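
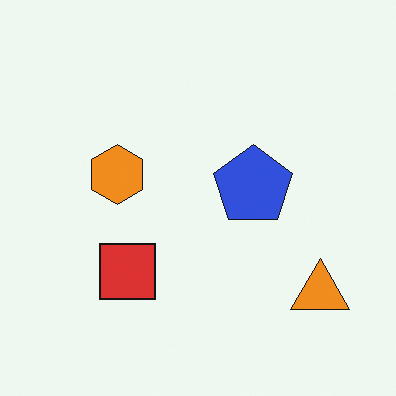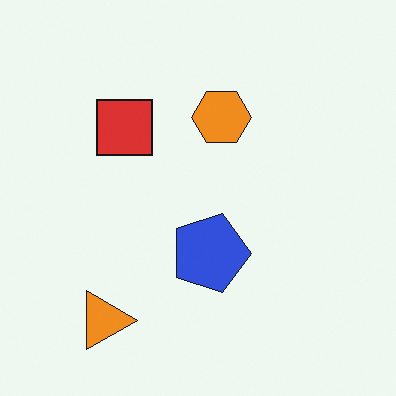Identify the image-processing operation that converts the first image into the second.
Rotated 90° clockwise.

The orange triangle sits in the bottom-right of the first image and the bottom-left of the second — consistent with a whole-image 90° clockwise rotation.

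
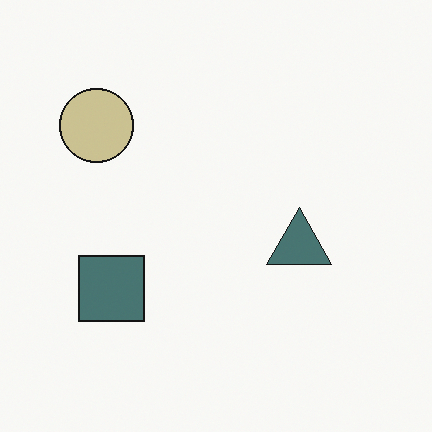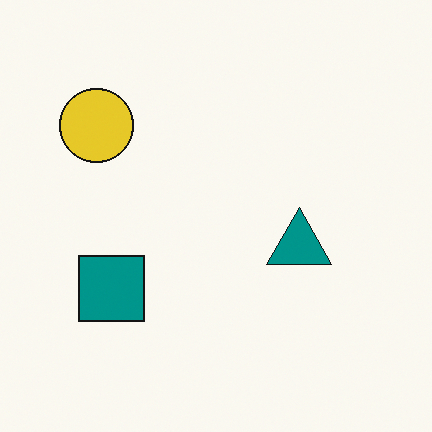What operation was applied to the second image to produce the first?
Heavily desaturated.

All colors are more muted and greyish — a global saturation change.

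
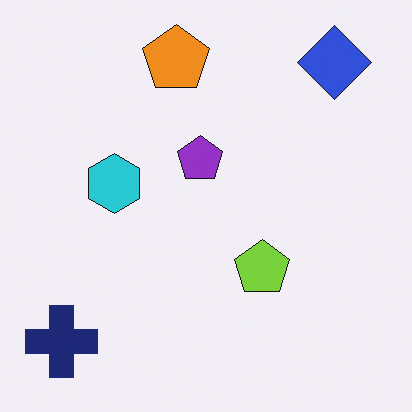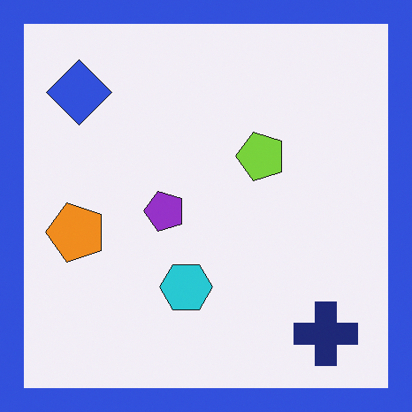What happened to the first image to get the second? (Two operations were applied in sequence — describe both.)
The second image is the first rotated 90° counter-clockwise, then framed with a blue border.

The navy cross sits in the bottom-left of the first image and the bottom-right of the second — consistent with a whole-image 90° counter-clockwise rotation. A solid blue frame runs around the edge of the second image, with the content slightly shrunk inside it.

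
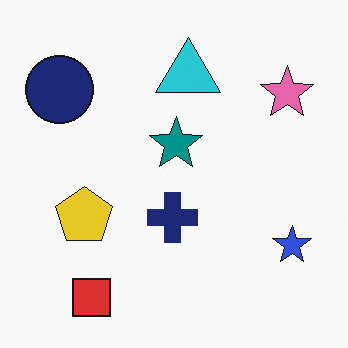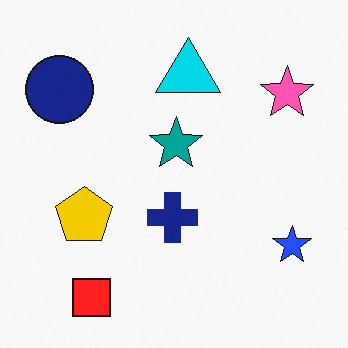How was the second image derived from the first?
It was slightly oversaturated.

All colors are more vivid — a global saturation change.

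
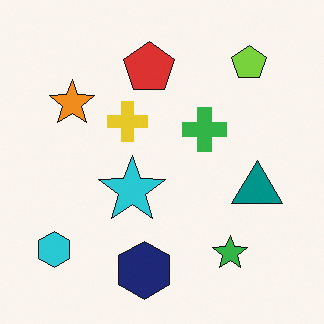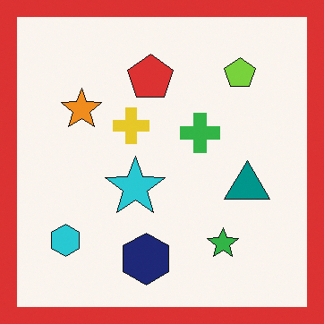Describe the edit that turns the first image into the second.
This is the original image framed with a red border.

A solid red frame runs around the edge of the second image, with the content slightly shrunk inside it.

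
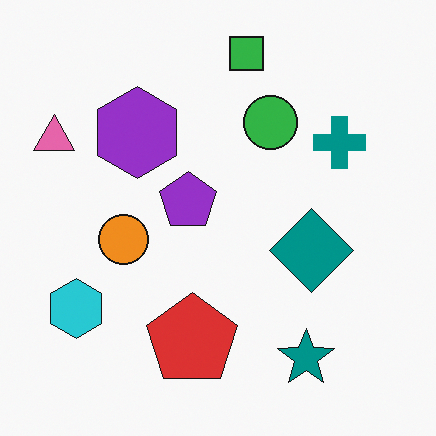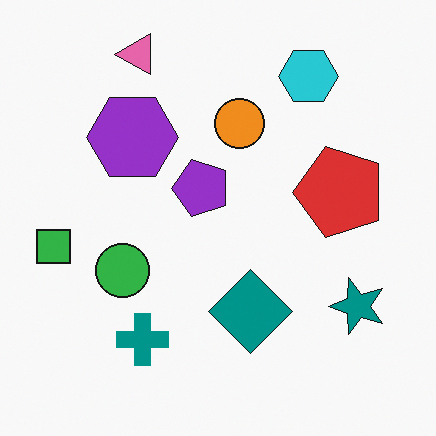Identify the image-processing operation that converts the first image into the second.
The image was transposed (reflected across the top-left ↔ bottom-right diagonal).

Shapes have swapped their row and column positions — what was in the top-right is now in the bottom-left — a diagonal reflection.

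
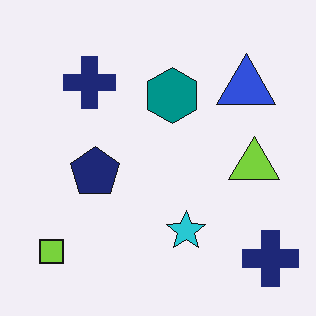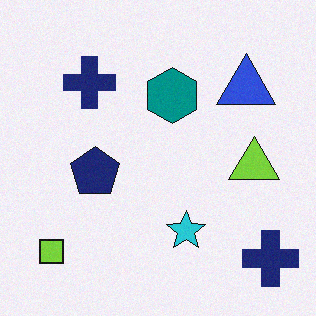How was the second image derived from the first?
This is the original image degraded with a light layer of grain.

Random speckle covers the whole image, including the flat background.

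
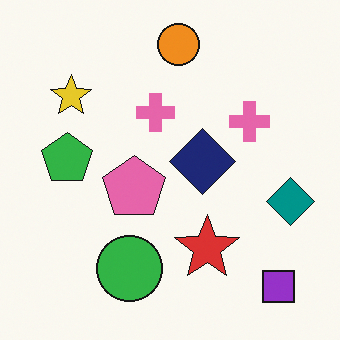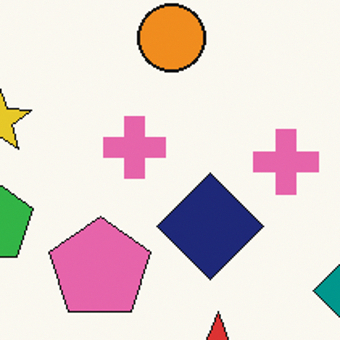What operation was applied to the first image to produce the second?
The second image is the first cropped slightly and scaled back up.

The visible shapes are larger and the field of view is narrower; shapes near the original edges may be partly or wholly outside the frame — a crop-and-rescale.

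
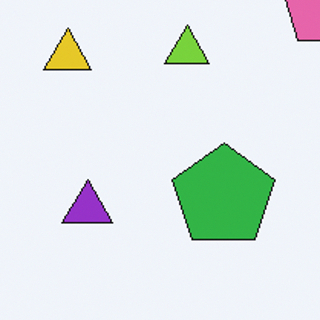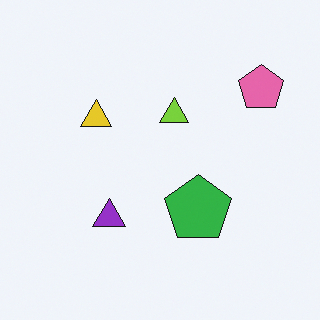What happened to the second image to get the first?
Cropped to a modestly smaller region and rescaled.

The visible shapes are larger and the field of view is narrower; shapes near the original edges may be partly or wholly outside the frame — a crop-and-rescale.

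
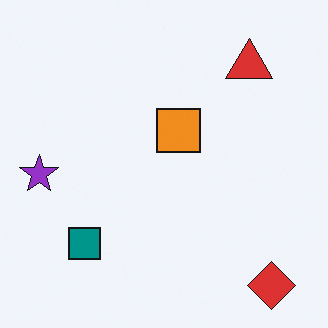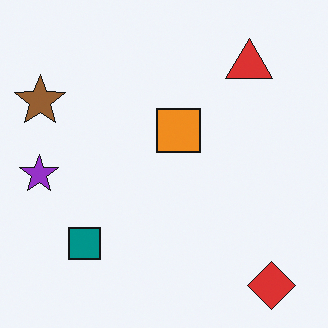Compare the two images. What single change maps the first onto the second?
It was overlaid with an additional brown star.

A brown star appears in the second image that is absent from the first.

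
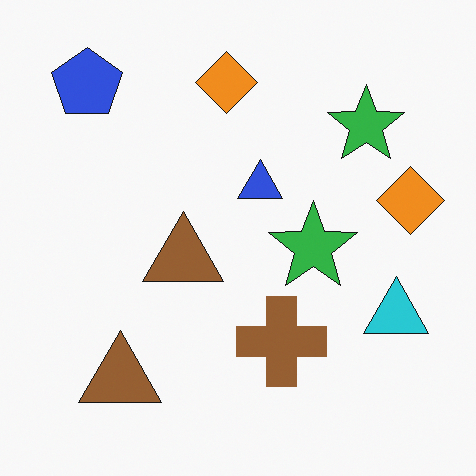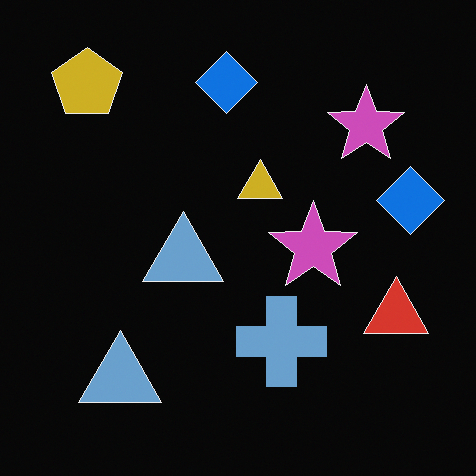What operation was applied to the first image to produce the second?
The second image is the first color-inverted (negative).

The light background has become dark and every shape's color is its complement — a photographic negative.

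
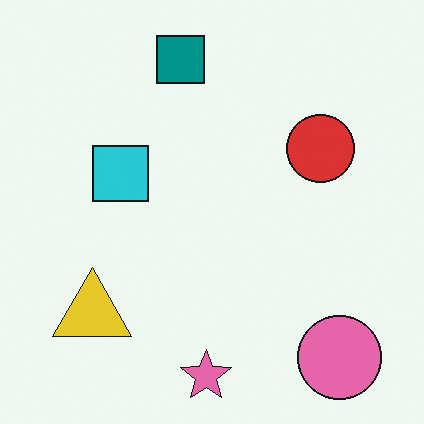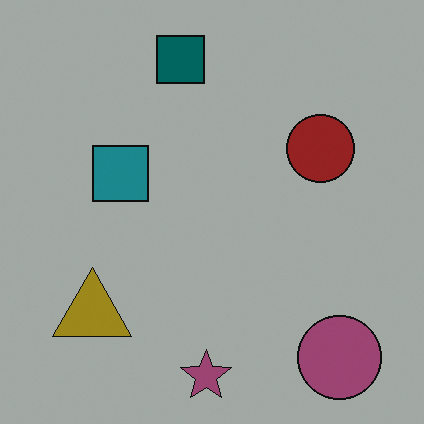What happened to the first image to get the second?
Darkened a lot.

Every pixel — background and shapes alike — is uniformly darkened.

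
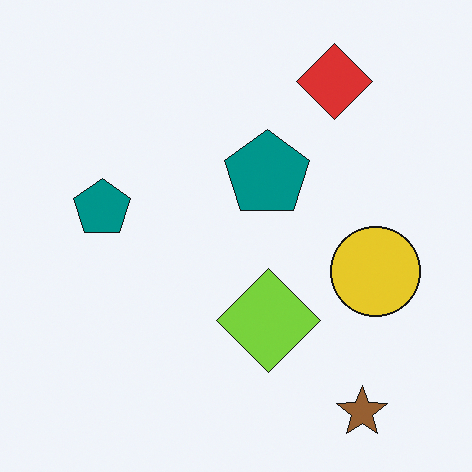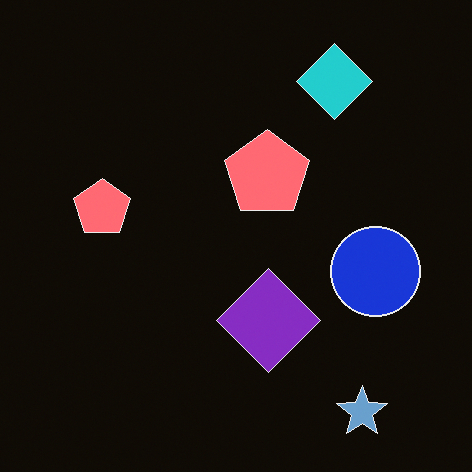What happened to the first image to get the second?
The second image is the first color-inverted (negative).

The light background has become dark and every shape's color is its complement — a photographic negative.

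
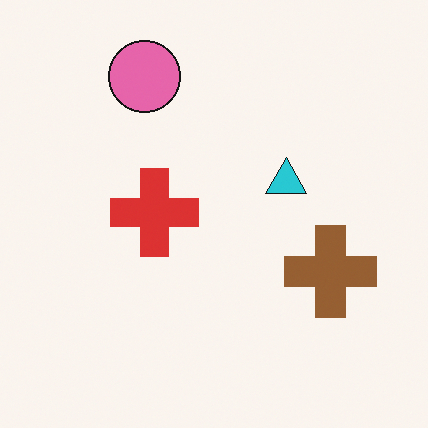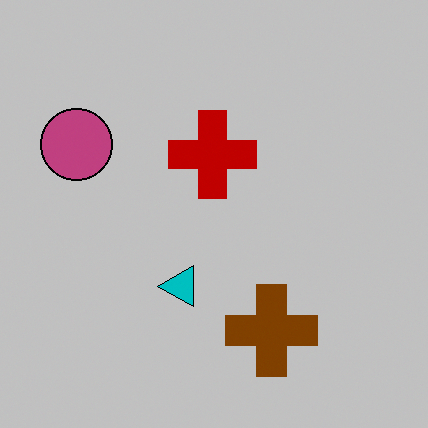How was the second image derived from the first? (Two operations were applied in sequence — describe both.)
The second image is the first heavily posterized to just a handful of flat colors, then transposed (reflected across the top-left ↔ bottom-right diagonal).

Each flat color has snapped to a coarser quantized level — most visibly, the near-white background has dropped to a flat grey. Shapes have swapped their row and column positions — what was in the top-right is now in the bottom-left — a diagonal reflection.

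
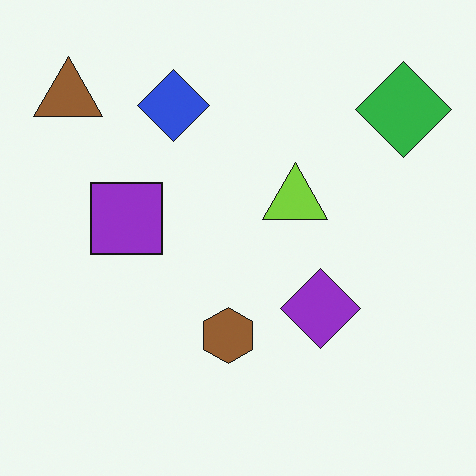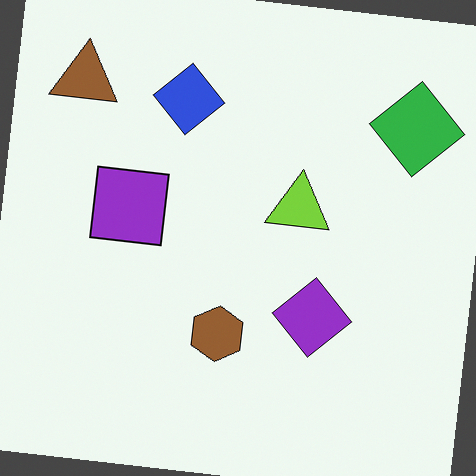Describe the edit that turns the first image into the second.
This is the original image rotated clockwise by a slight angle.

Every shape is tilted by the same angle and the image corners show triangular fill wedges — a whole-image rotation by a non-right angle.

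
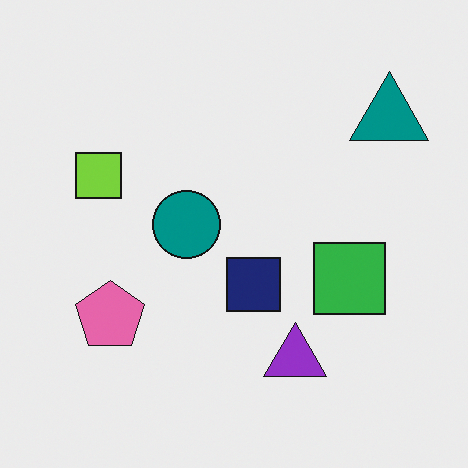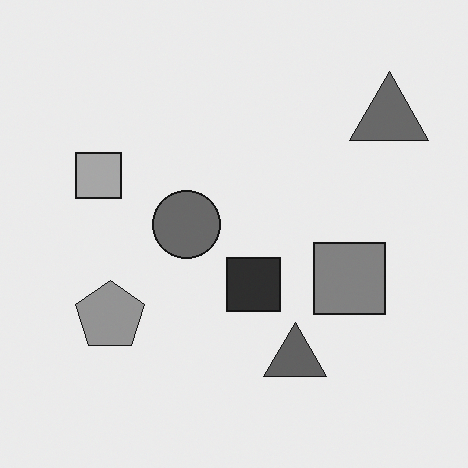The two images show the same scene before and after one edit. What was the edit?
Converted to grayscale.

All color is removed — every shape is now a shade of grey.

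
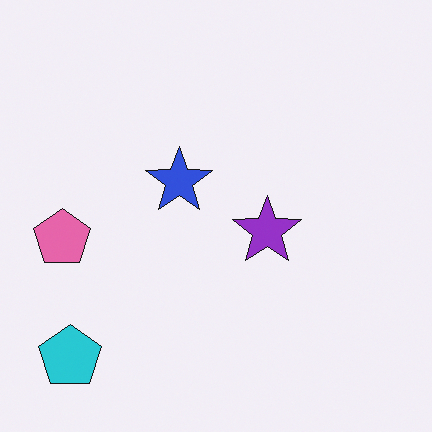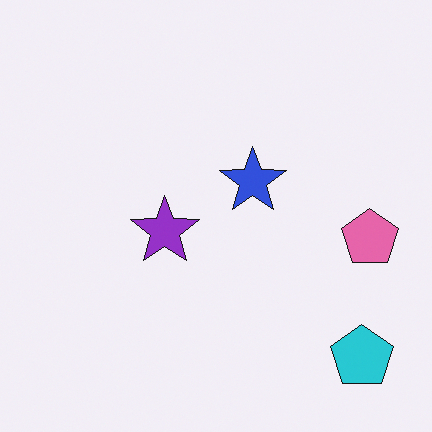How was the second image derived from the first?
Flipped horizontally (left ↔ right).

The pink pentagon is in the left of the first image and the right of the second — shapes on opposite sides of the vertical midline have swapped in a mirror flip.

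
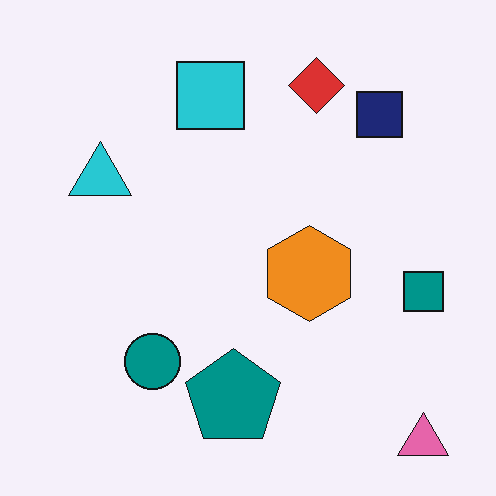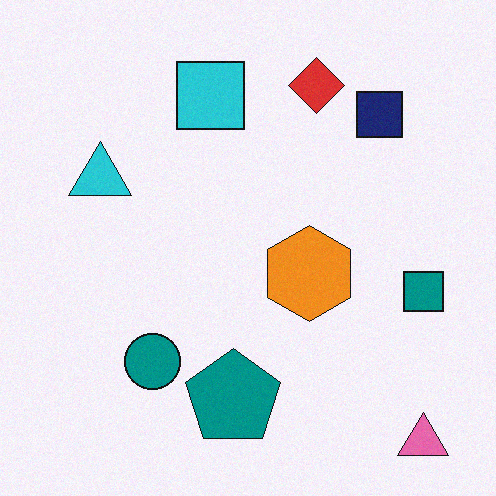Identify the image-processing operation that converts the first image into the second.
It was degraded with subtle gaussian noise.

Random speckle covers the whole image, including the flat background.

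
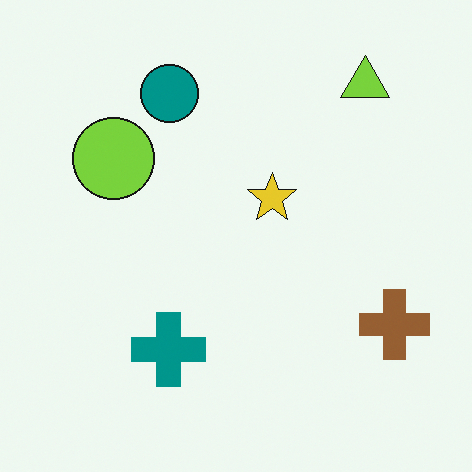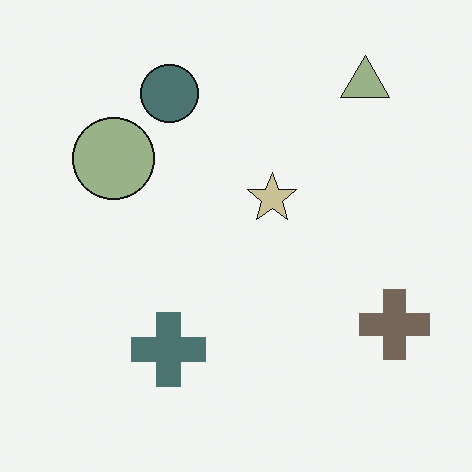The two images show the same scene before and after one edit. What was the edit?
The transformation is: made much more muted (saturation change).

All colors are more muted and greyish — a global saturation change.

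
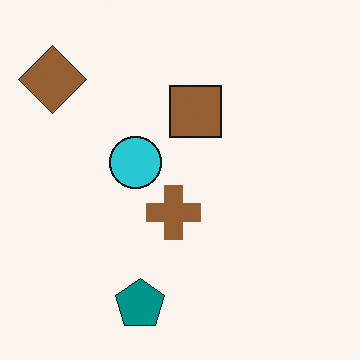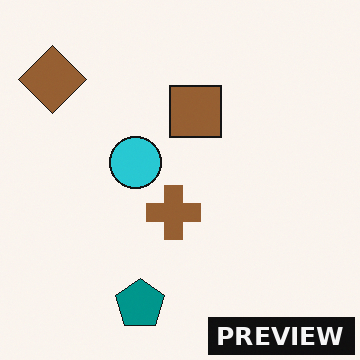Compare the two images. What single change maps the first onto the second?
The second image is the first watermarked with the text "PREVIEW" in the lower-right corner.

A dark label reading "PREVIEW" appears in the lower-right corner.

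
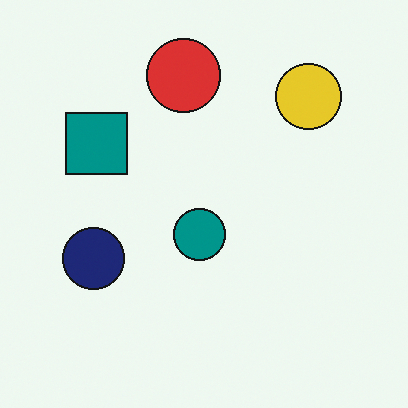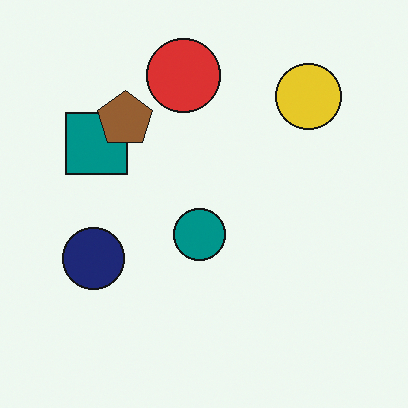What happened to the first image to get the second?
The image was overlaid with an additional brown pentagon.

A brown pentagon appears in the second image that is absent from the first.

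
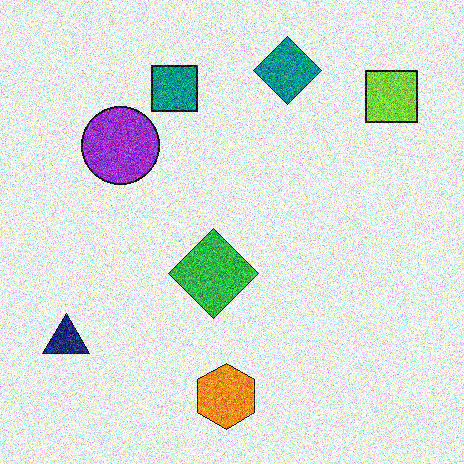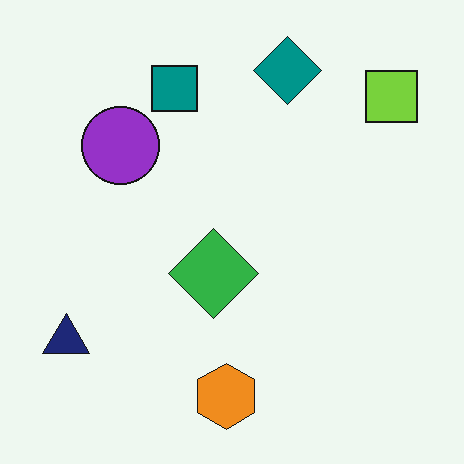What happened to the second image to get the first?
The first image is the second degraded with strong gaussian noise.

Random speckle covers the whole image, including the flat background.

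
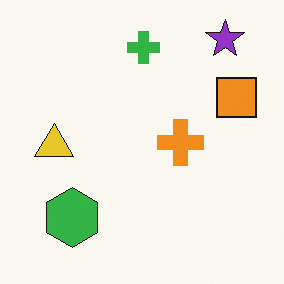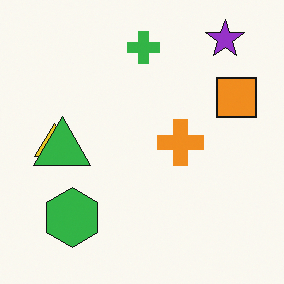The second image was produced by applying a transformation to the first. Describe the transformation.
It was overlaid with an additional green triangle.

A green triangle appears in the second image that is absent from the first.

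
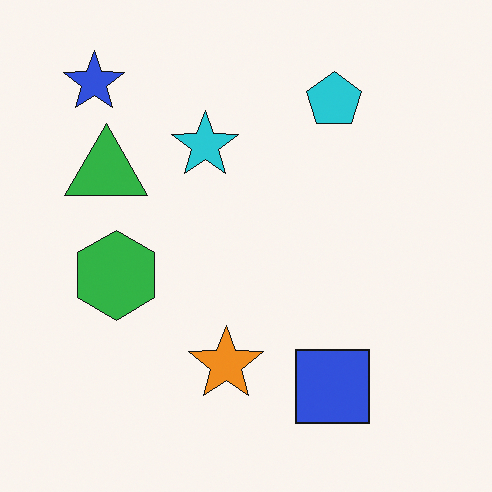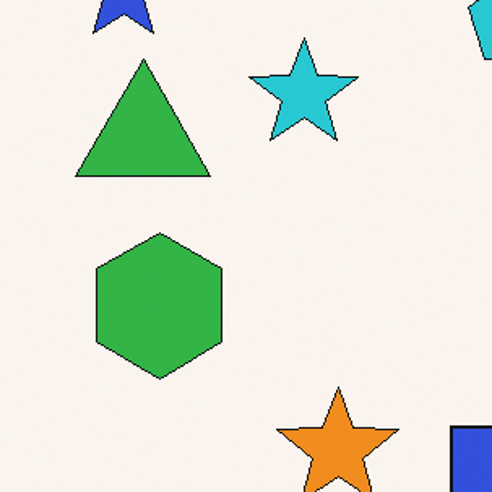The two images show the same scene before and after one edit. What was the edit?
The image was cropped to a noticeably smaller region and rescaled.

The visible shapes are larger and the field of view is narrower; shapes near the original edges may be partly or wholly outside the frame — a crop-and-rescale.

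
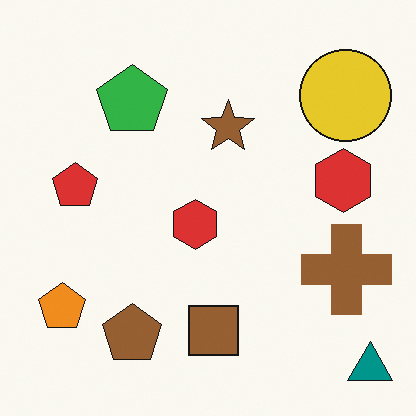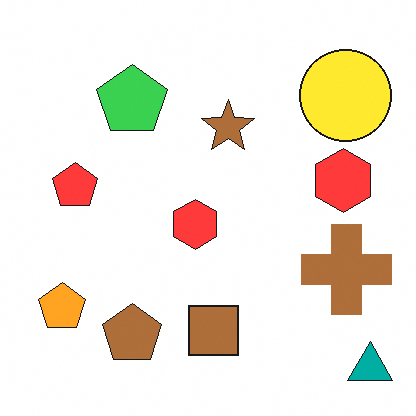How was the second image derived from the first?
It was slightly brightened.

Every pixel — background and shapes alike — is uniformly brightened.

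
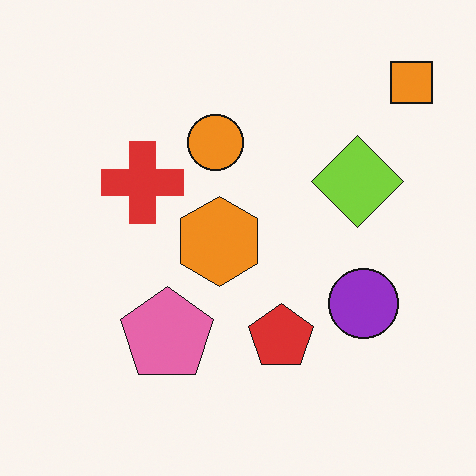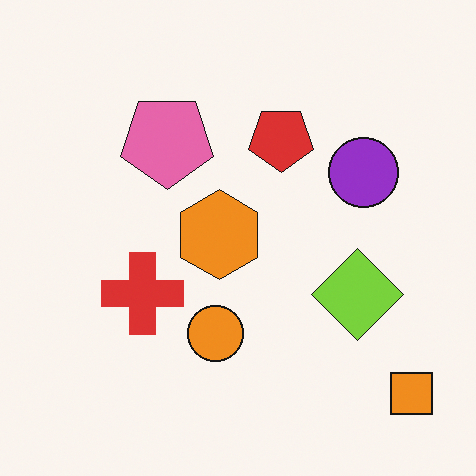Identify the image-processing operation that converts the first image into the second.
The image was flipped vertically (top ↔ bottom).

The orange square is in the top-right of the first image and the bottom-right of the second — shapes on opposite sides of the horizontal midline have swapped in a mirror flip.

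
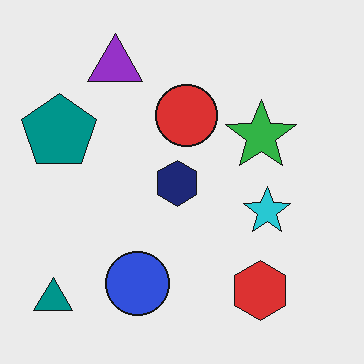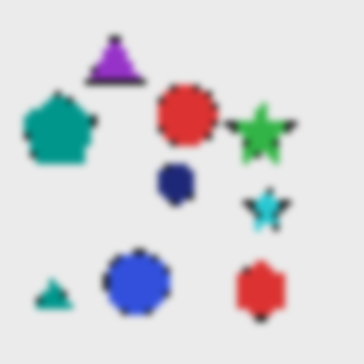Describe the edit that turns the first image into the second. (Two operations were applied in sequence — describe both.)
This is the original image pixelated into visible square blocks, then moderately blurred.

Shapes are reduced to large square blocks; fine edges and outlines are lost — a downscale-then-upscale (mosaic) effect. Shape edges and outlines are uniformly softened across the whole image.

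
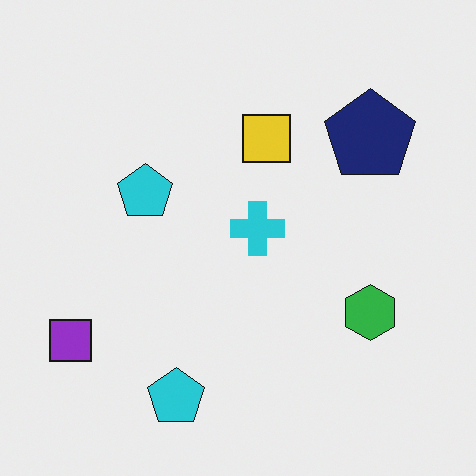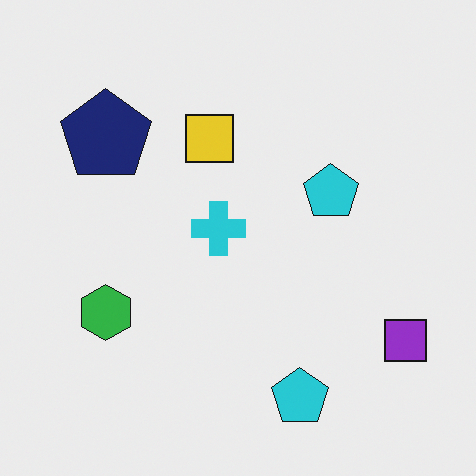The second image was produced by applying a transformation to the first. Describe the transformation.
It was flipped horizontally (left ↔ right).

The purple square is in the bottom-left of the first image and the bottom-right of the second — shapes on opposite sides of the vertical midline have swapped in a mirror flip.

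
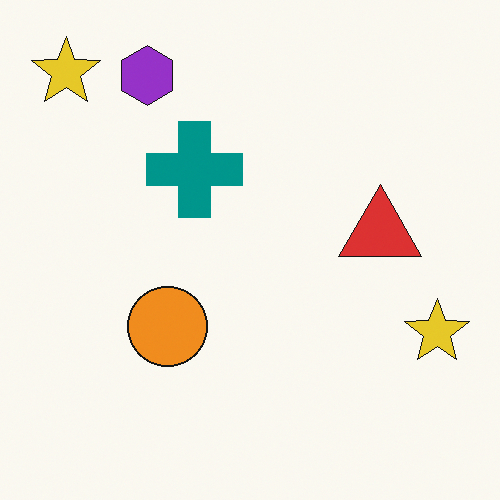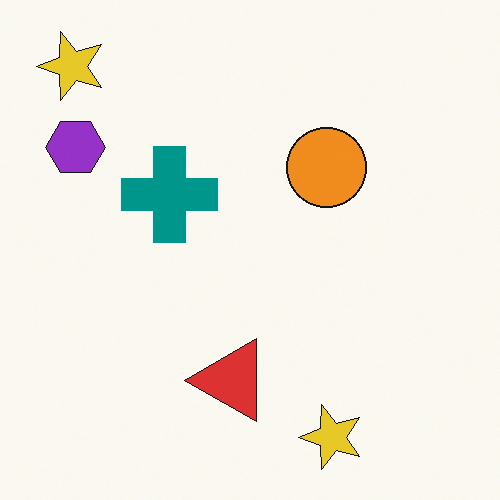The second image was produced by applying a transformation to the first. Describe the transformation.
This is the original image transposed (reflected across the top-left ↔ bottom-right diagonal).

Shapes have swapped their row and column positions — what was in the top-right is now in the bottom-left — a diagonal reflection.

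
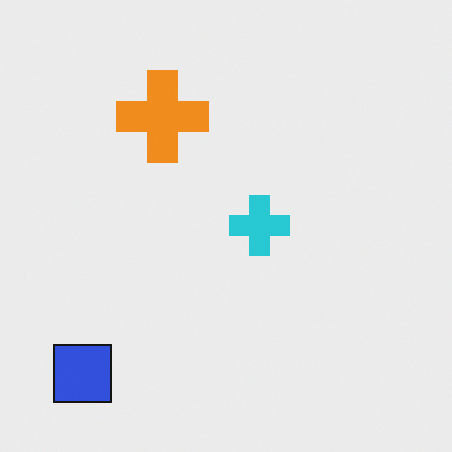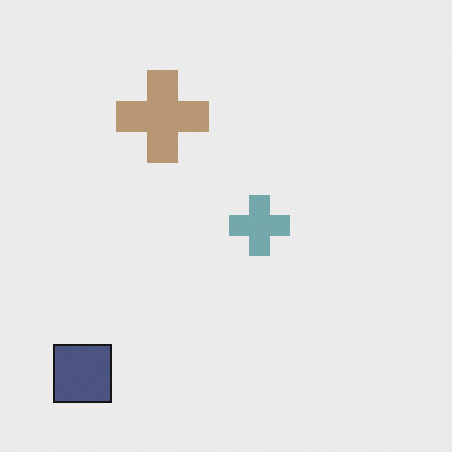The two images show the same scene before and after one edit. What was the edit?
The second image is the first heavily desaturated.

All colors are more muted and greyish — a global saturation change.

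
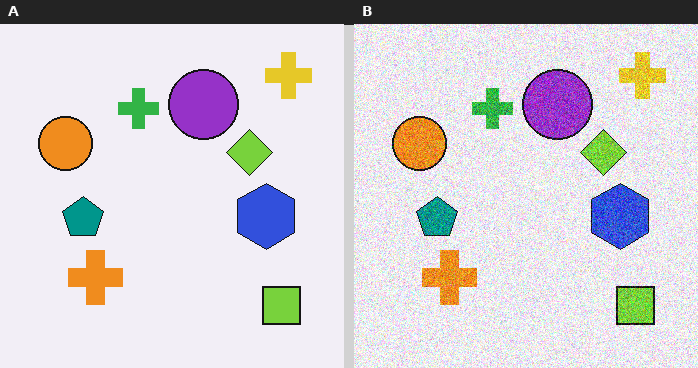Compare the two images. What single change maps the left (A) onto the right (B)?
Degraded with a thick layer of grain.

Random speckle covers the whole image, including the flat background.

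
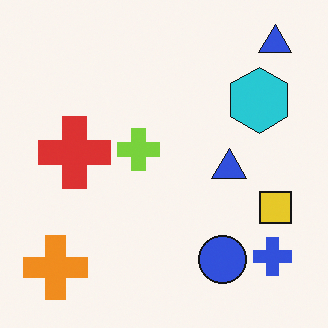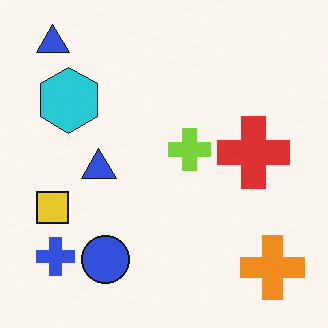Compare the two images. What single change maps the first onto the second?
The image was flipped horizontally (left ↔ right).

The yellow square is in the right of the first image and the left of the second — shapes on opposite sides of the vertical midline have swapped in a mirror flip.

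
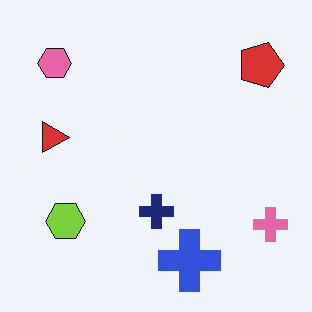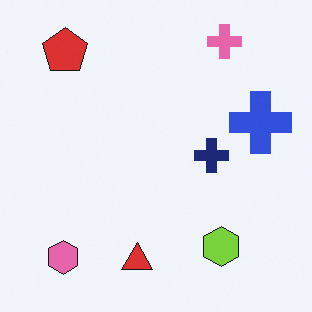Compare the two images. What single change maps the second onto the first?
The transformation is: rotated 90° clockwise.

The red pentagon sits in the top-left of the second image and the top-right of the first — consistent with a whole-image 90° clockwise rotation.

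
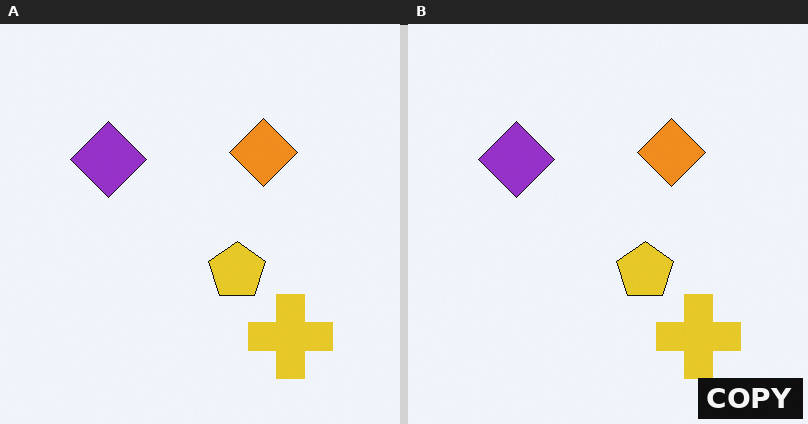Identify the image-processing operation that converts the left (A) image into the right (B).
The image was watermarked with the text "COPY" in the lower-right corner.

A dark label reading "COPY" appears in the lower-right corner.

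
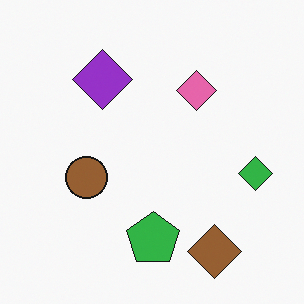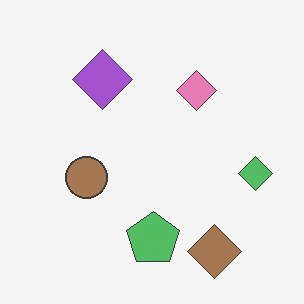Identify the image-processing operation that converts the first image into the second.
This is the original image given slightly reduced contrast.

Tones are pushed toward mid-grey across the whole image — a global contrast change.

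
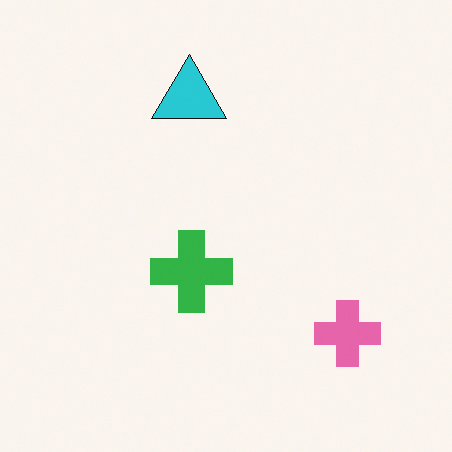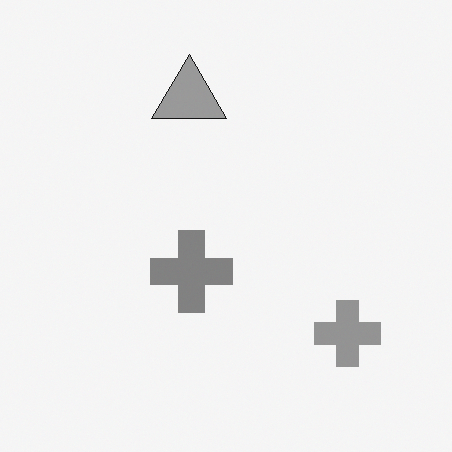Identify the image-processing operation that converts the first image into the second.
Converted to grayscale.

All color is removed — every shape is now a shade of grey.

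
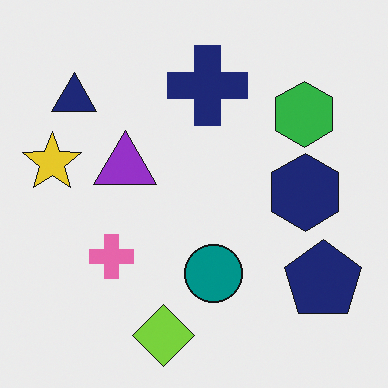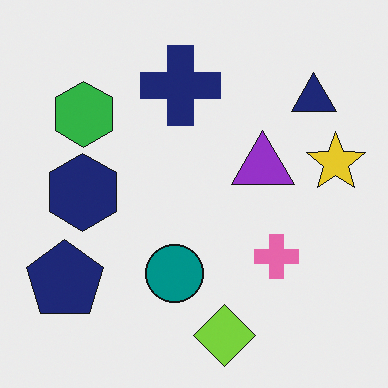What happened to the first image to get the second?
The transformation is: flipped horizontally (left ↔ right).

The yellow star is in the left of the first image and the right of the second — shapes on opposite sides of the vertical midline have swapped in a mirror flip.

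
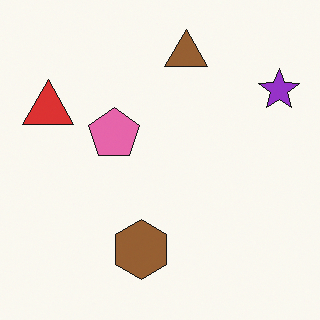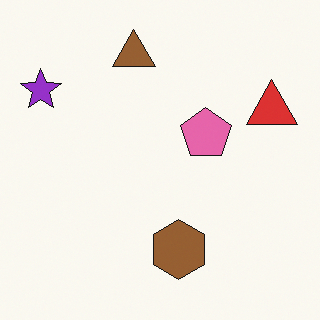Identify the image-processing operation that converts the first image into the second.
The second image is the first flipped horizontally (left ↔ right).

The purple star is in the top-right of the first image and the top-left of the second — shapes on opposite sides of the vertical midline have swapped in a mirror flip.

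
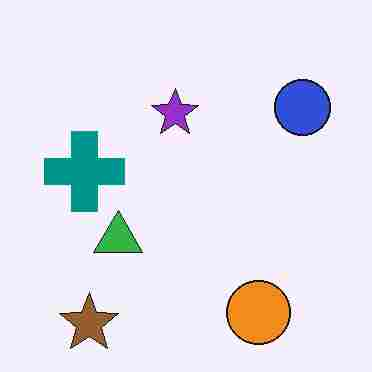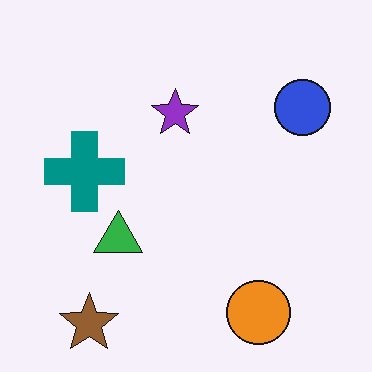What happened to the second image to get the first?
The image was heavily JPEG-compressed with obvious blocking artifacts.

Blocky 8×8 compression artifacts appear around shape edges and the flat background shows ringing — characteristic JPEG degradation.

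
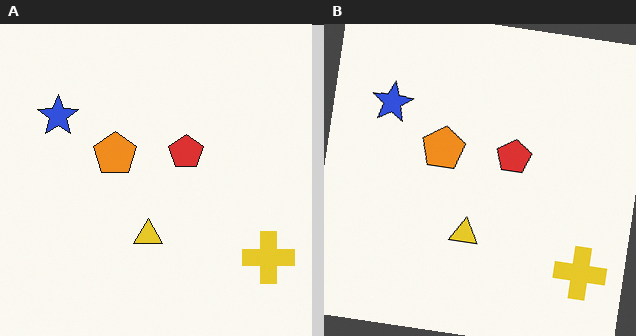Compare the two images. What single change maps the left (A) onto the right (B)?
The right (B) image is the left (A) rotated clockwise by a few degrees.

Every shape is tilted by the same angle and the image corners show triangular fill wedges — a whole-image rotation by a non-right angle.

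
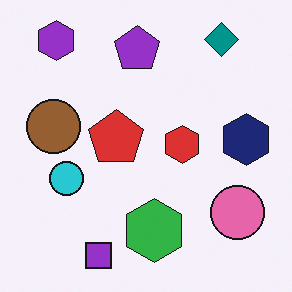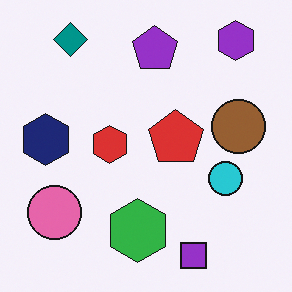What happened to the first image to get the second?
The second image is the first flipped horizontally (left ↔ right).

The navy hexagon is in the right of the first image and the left of the second — shapes on opposite sides of the vertical midline have swapped in a mirror flip.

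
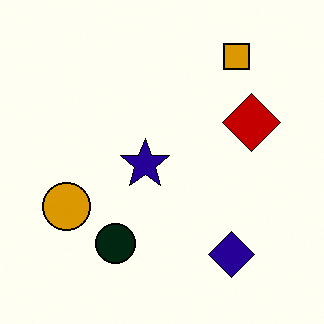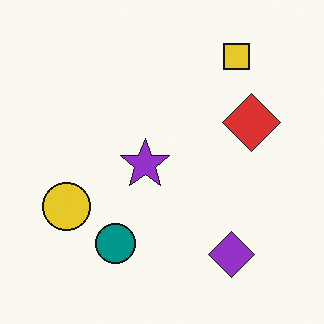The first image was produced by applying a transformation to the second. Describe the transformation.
The image was boosted in contrast.

Tones are pushed away from mid-grey across the whole image — a global contrast change.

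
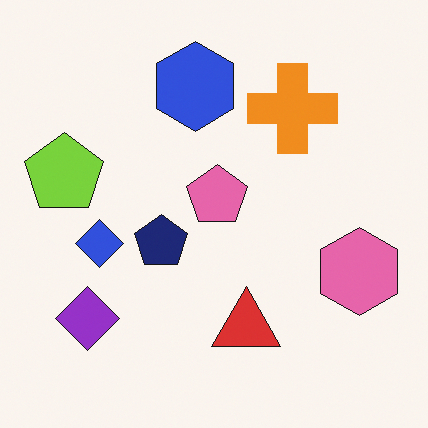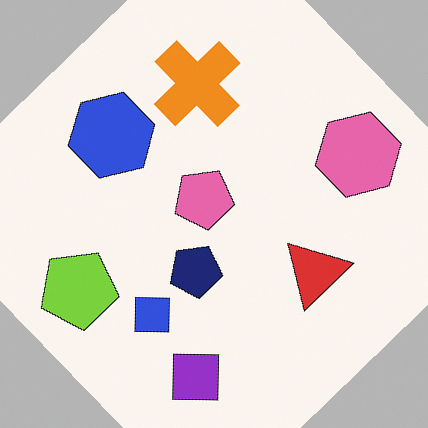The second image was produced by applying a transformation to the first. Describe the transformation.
Rotated counter-clockwise by a large amount — several tens of degrees.

Every shape is tilted by the same angle and the image corners show triangular fill wedges — a whole-image rotation by a non-right angle.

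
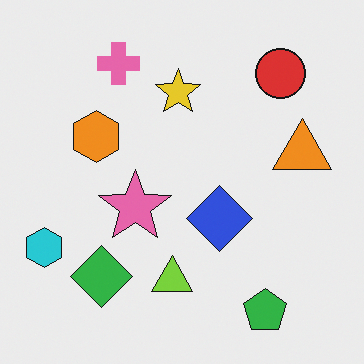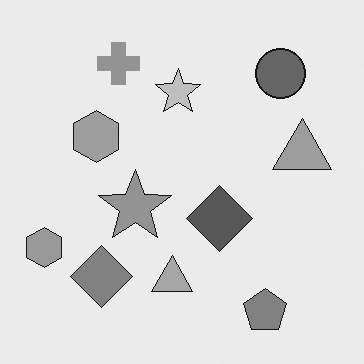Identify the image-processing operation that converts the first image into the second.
Converted to grayscale.

All color is removed — every shape is now a shade of grey.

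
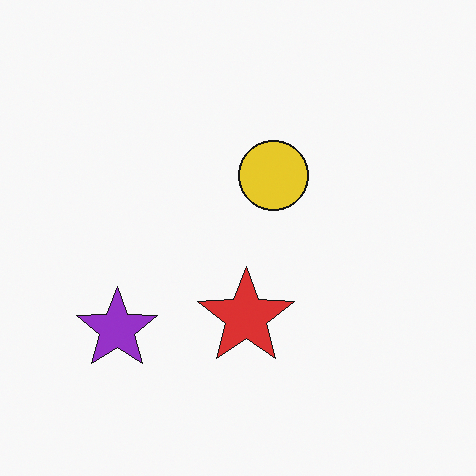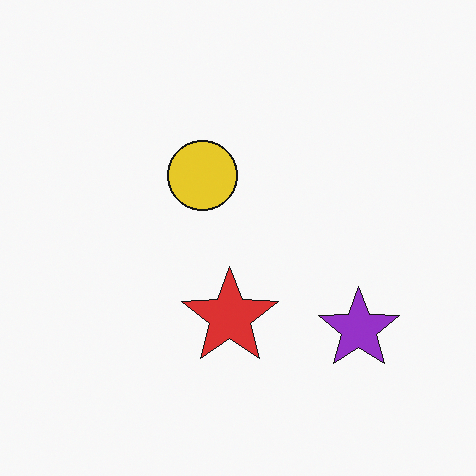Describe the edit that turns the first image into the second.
It was flipped horizontally (left ↔ right).

The purple star is in the bottom-left of the first image and the bottom-right of the second — shapes on opposite sides of the vertical midline have swapped in a mirror flip.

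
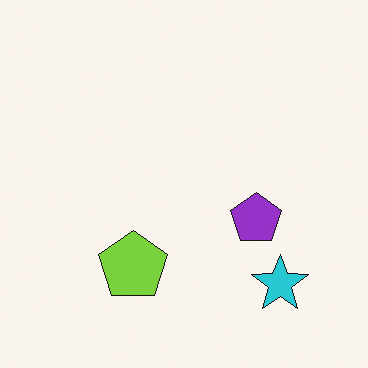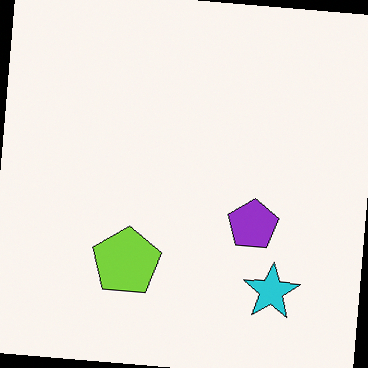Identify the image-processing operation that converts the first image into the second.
The second image is the first rotated clockwise by a few degrees.

Every shape is tilted by the same angle and the image corners show triangular fill wedges — a whole-image rotation by a non-right angle.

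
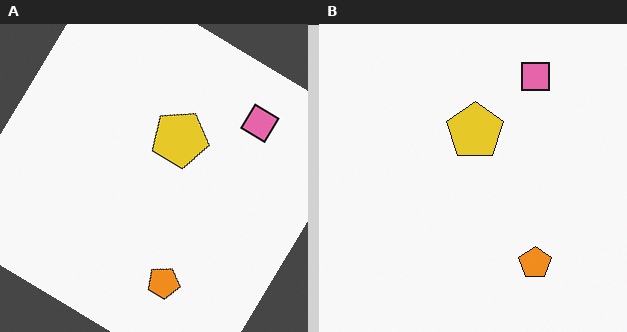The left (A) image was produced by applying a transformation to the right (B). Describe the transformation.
It was rotated clockwise by a large amount — several tens of degrees.

Every shape is tilted by the same angle and the image corners show triangular fill wedges — a whole-image rotation by a non-right angle.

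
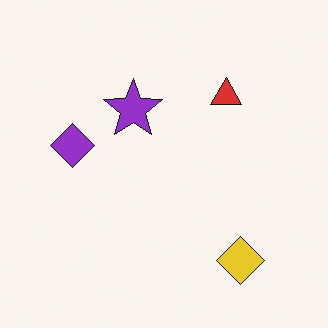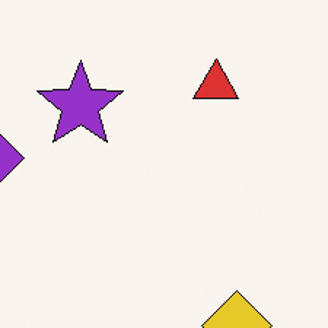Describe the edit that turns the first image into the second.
This is the original image cropped to a modestly smaller region and rescaled.

The visible shapes are larger and the field of view is narrower; shapes near the original edges may be partly or wholly outside the frame — a crop-and-rescale.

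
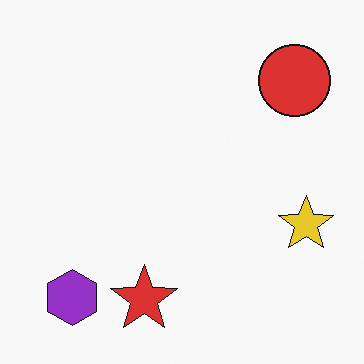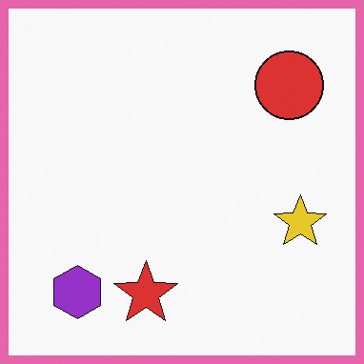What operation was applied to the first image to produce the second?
It was framed with a pink border.

A solid pink frame runs around the edge of the second image, with the content slightly shrunk inside it.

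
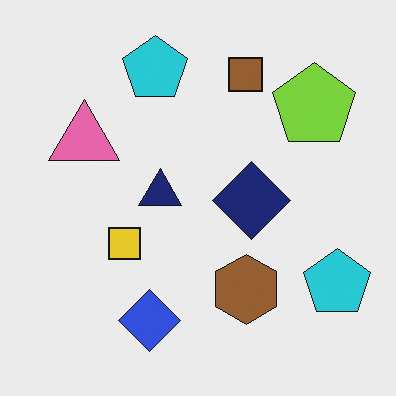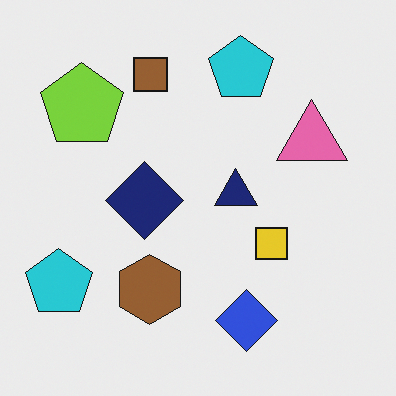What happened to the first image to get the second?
The second image is the first flipped horizontally (left ↔ right).

The lime pentagon is in the top-right of the first image and the top-left of the second — shapes on opposite sides of the vertical midline have swapped in a mirror flip.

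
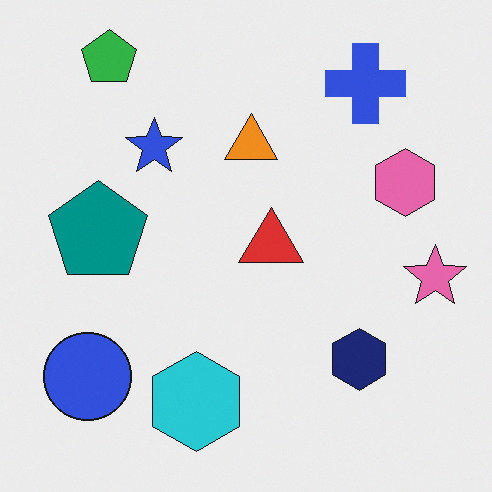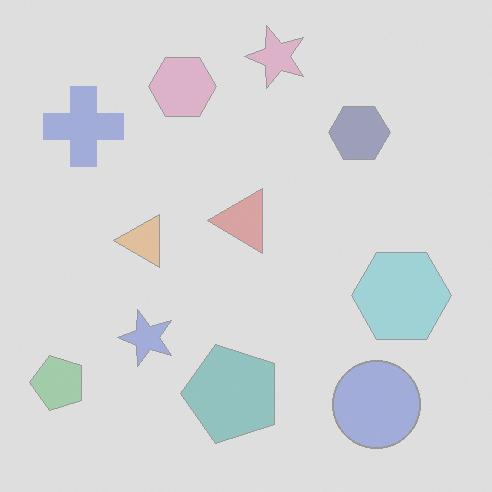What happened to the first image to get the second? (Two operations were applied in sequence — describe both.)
It was given much lower contrast, then rotated 90° counter-clockwise.

Tones are pushed toward mid-grey across the whole image — a global contrast change. The green pentagon sits in the top-left of the first image and the bottom-left of the second — consistent with a whole-image 90° counter-clockwise rotation.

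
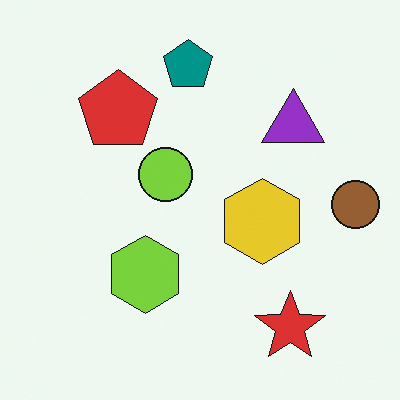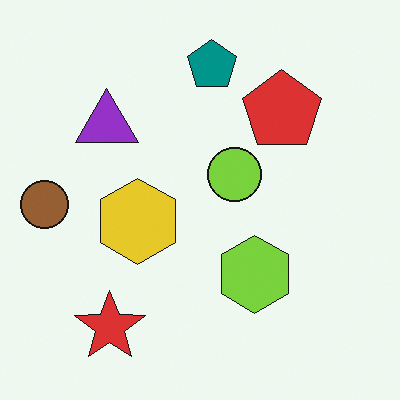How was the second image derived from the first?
Flipped horizontally (left ↔ right).

The brown circle is in the right of the first image and the left of the second — shapes on opposite sides of the vertical midline have swapped in a mirror flip.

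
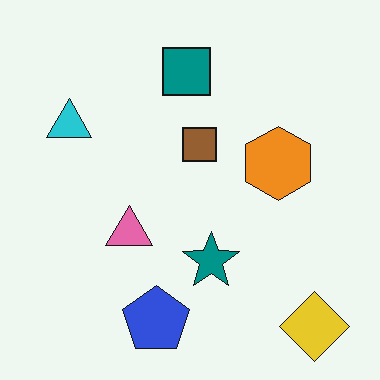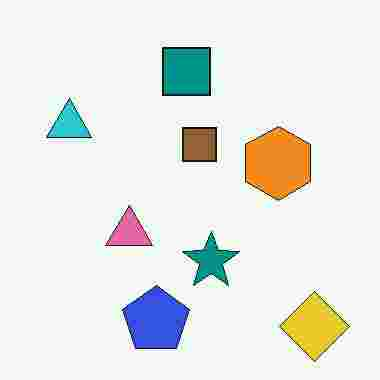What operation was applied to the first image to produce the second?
It was heavily JPEG-compressed with obvious blocking artifacts.

Blocky 8×8 compression artifacts appear around shape edges and the flat background shows ringing — characteristic JPEG degradation.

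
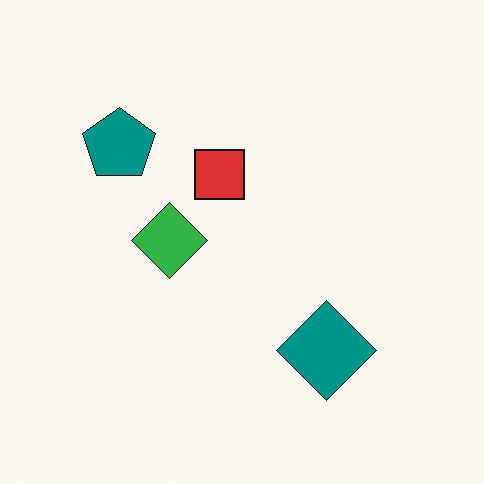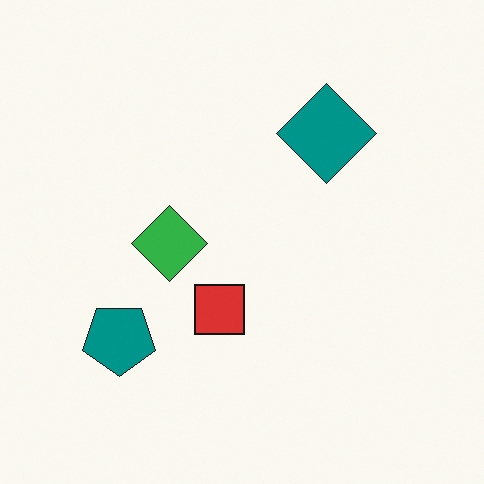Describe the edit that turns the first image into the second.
The second image is the first flipped vertically (top ↔ bottom).

The teal diamond is in the bottom-right of the first image and the top-right of the second — shapes on opposite sides of the horizontal midline have swapped in a mirror flip.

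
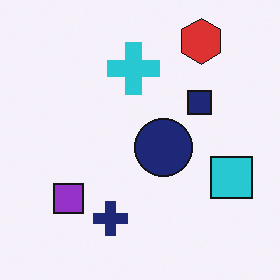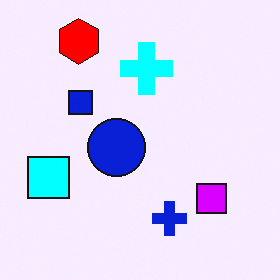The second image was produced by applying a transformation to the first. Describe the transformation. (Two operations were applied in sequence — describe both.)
Flipped horizontally (left ↔ right), then heavily oversaturated.

The cyan square is in the right of the first image and the left of the second — shapes on opposite sides of the vertical midline have swapped in a mirror flip. All colors are more vivid — a global saturation change.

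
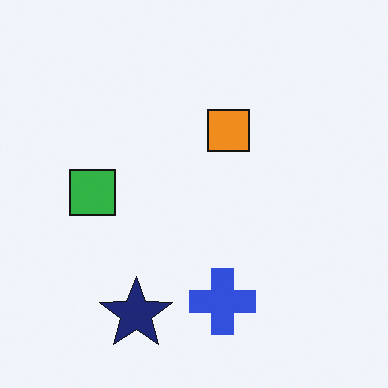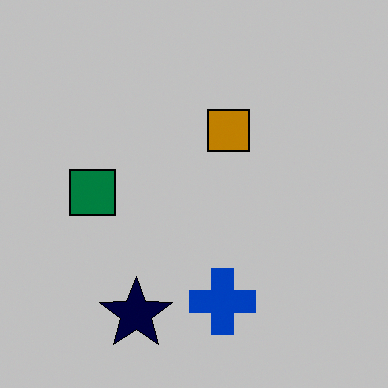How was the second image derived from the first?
The transformation is: aggressively posterized.

Each flat color has snapped to a coarser quantized level — most visibly, the near-white background has dropped to a flat grey.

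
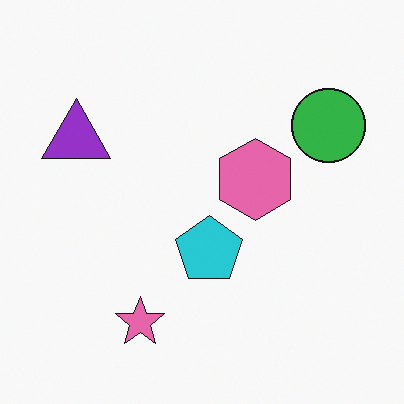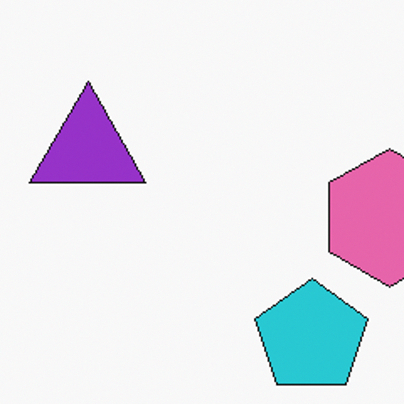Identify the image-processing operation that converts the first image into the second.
This is the original image cropped tightly and scaled back up.

The visible shapes are larger and the field of view is narrower; shapes near the original edges may be partly or wholly outside the frame — a crop-and-rescale.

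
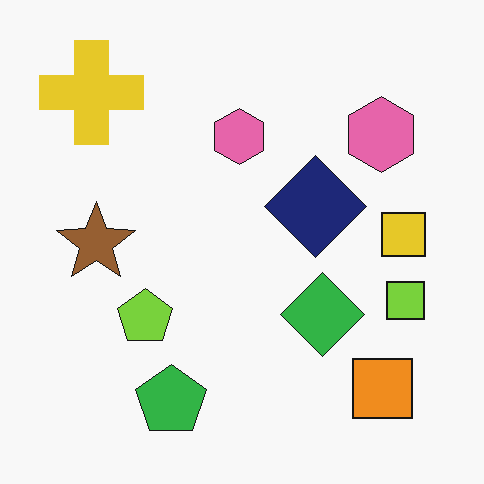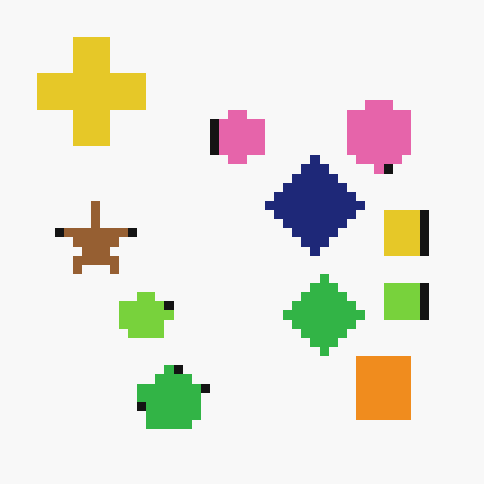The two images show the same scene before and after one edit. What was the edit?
The image was coarsely pixelated.

Shapes are reduced to large square blocks; fine edges and outlines are lost — a downscale-then-upscale (mosaic) effect.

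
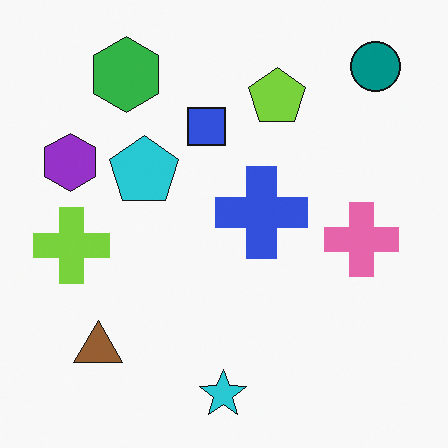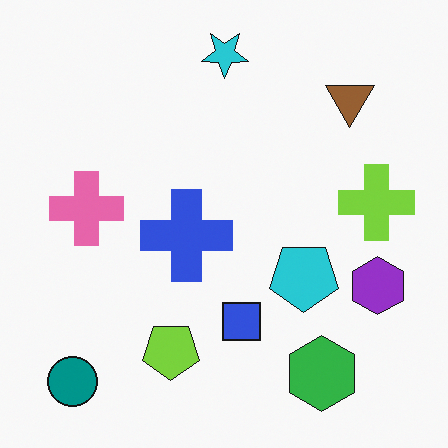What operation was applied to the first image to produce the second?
The image was rotated 180°.

The teal circle sits in the top-right of the first image and the bottom-left of the second — consistent with a whole-image 180° rotation.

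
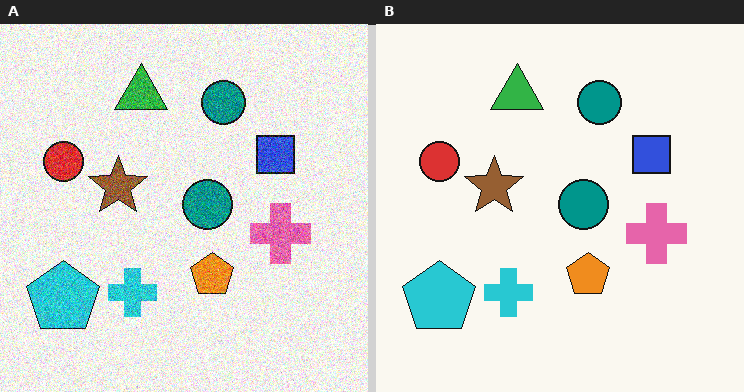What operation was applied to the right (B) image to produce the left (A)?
It was degraded with heavy additive noise.

Random speckle covers the whole image, including the flat background.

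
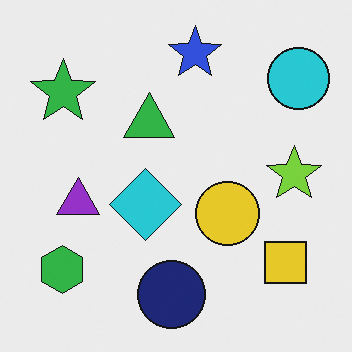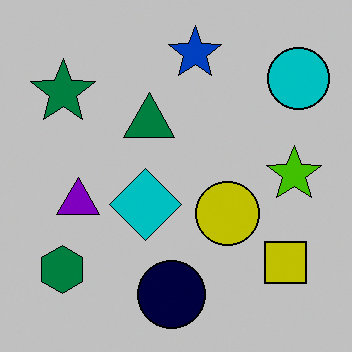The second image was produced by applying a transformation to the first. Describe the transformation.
The second image is the first aggressively posterized.

Each flat color has snapped to a coarser quantized level — most visibly, the near-white background has dropped to a flat grey.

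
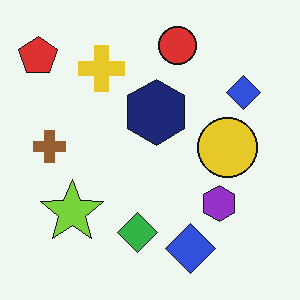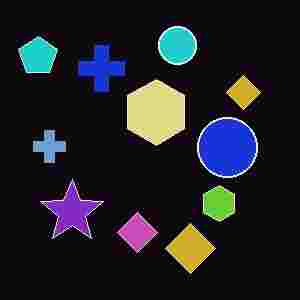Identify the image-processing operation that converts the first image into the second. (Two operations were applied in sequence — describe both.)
This is the original image degraded with heavy JPEG compression, then color-inverted (negative).

Blocky 8×8 compression artifacts appear around shape edges and the flat background shows ringing — characteristic JPEG degradation. The light background has become dark and every shape's color is its complement — a photographic negative.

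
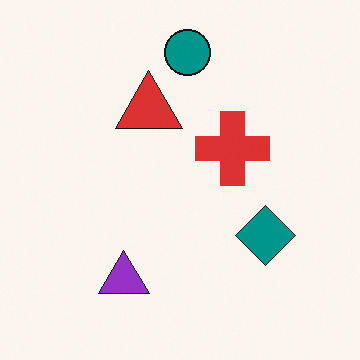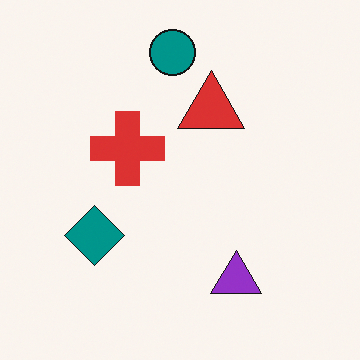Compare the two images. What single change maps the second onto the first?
The first image is the second flipped horizontally (left ↔ right).

The teal diamond is in the left of the second image and the right of the first — shapes on opposite sides of the vertical midline have swapped in a mirror flip.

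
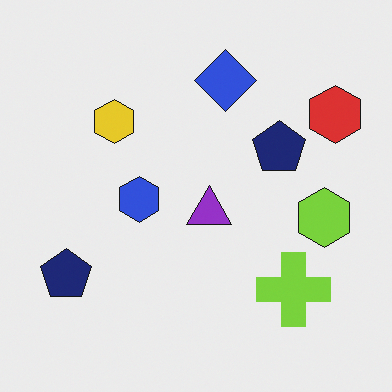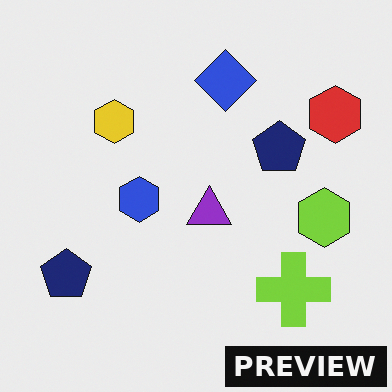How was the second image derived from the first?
The second image is the first watermarked with the text "PREVIEW" in the lower-right corner.

A dark label reading "PREVIEW" appears in the lower-right corner.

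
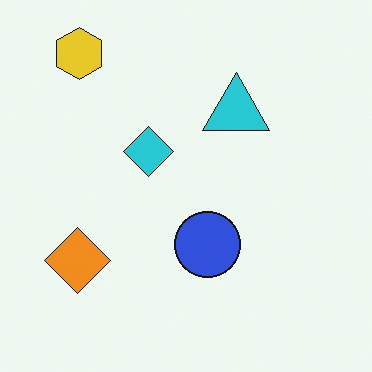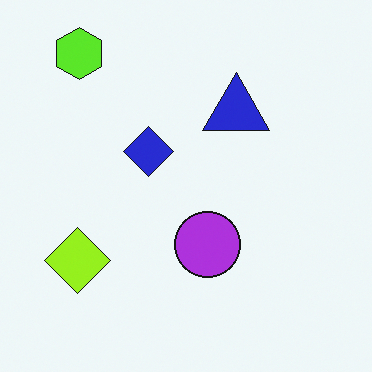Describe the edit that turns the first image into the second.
The second image is the first hue-shifted by a small amount.

Every shape's color has rotated by the same amount around the hue wheel — a uniform hue shift.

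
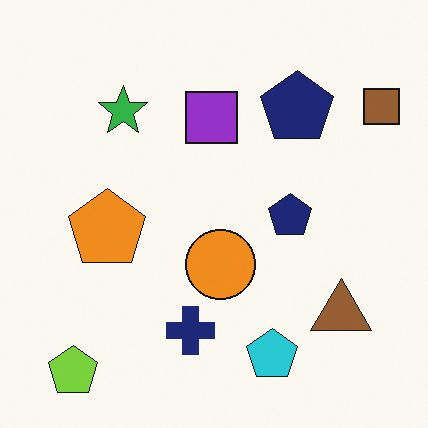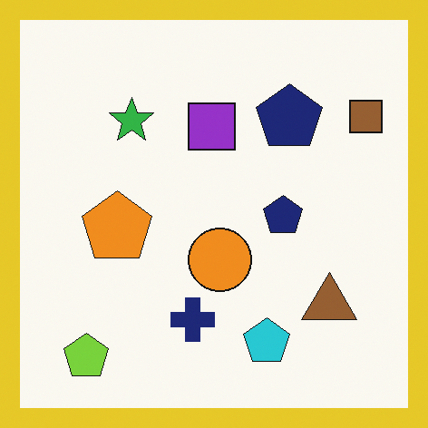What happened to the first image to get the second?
The image was framed with a yellow border.

A solid yellow frame runs around the edge of the second image, with the content slightly shrunk inside it.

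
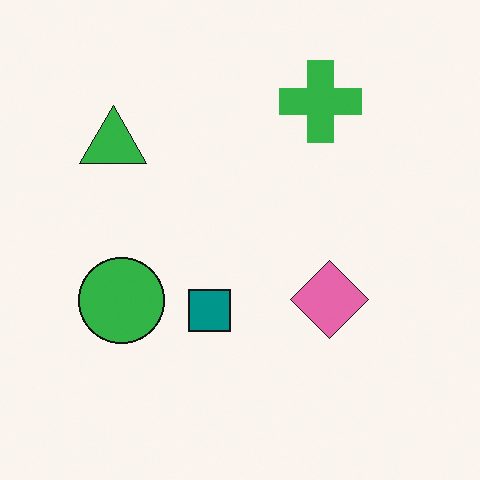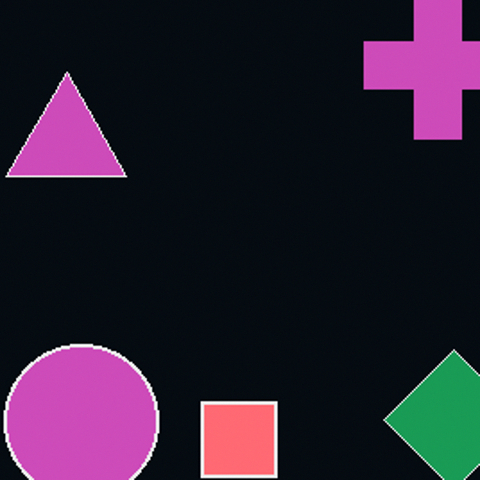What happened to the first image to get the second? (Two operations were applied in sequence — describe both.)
Color-inverted (negative), then cropped tightly and scaled back up.

The light background has become dark and every shape's color is its complement — a photographic negative. The visible shapes are larger and the field of view is narrower; shapes near the original edges may be partly or wholly outside the frame — a crop-and-rescale.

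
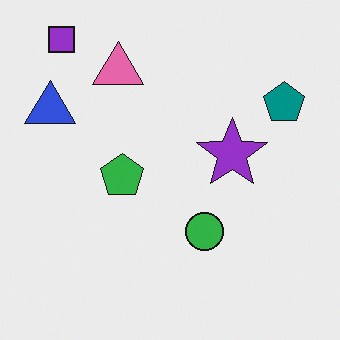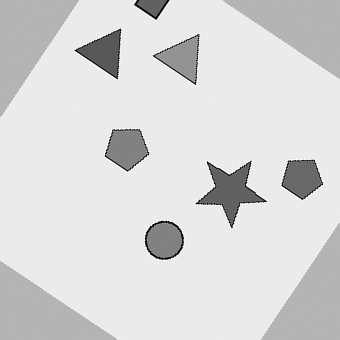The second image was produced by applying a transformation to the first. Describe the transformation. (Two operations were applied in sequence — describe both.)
It was rotated clockwise by a large amount — several tens of degrees, then converted to grayscale.

Every shape is tilted by the same angle and the image corners show triangular fill wedges — a whole-image rotation by a non-right angle. All color is removed — every shape is now a shade of grey.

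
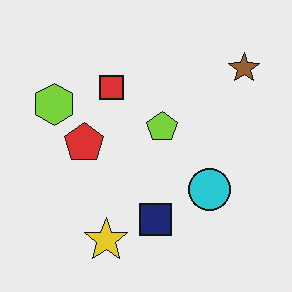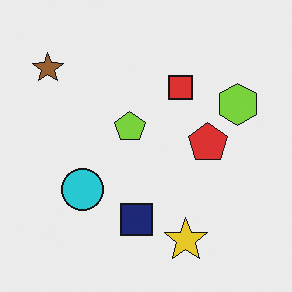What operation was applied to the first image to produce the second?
The transformation is: flipped horizontally (left ↔ right).

The brown star is in the top-right of the first image and the top-left of the second — shapes on opposite sides of the vertical midline have swapped in a mirror flip.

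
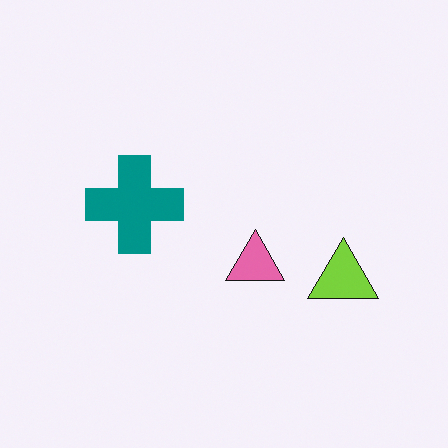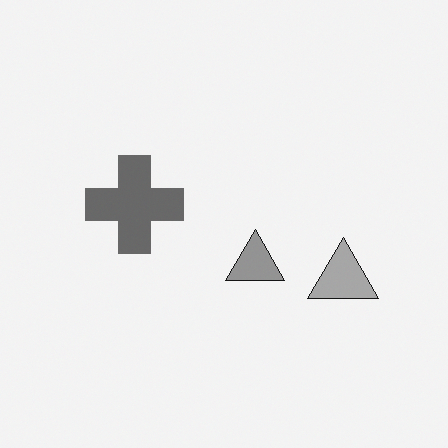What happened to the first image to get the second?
The second image is the first converted to grayscale.

All color is removed — every shape is now a shade of grey.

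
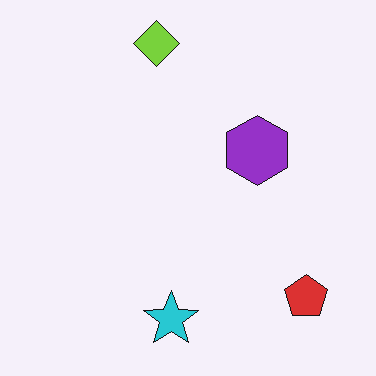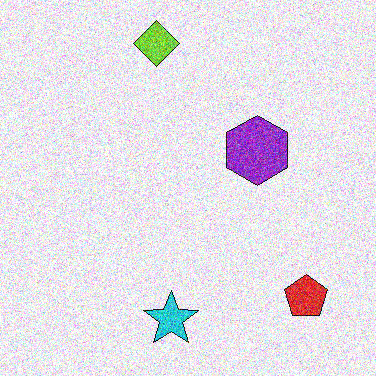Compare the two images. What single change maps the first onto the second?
This is the original image degraded with heavy additive noise.

Random speckle covers the whole image, including the flat background.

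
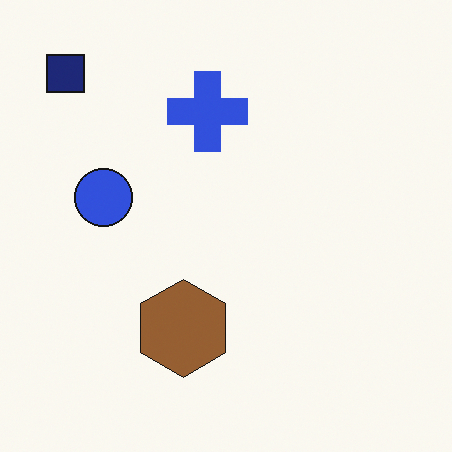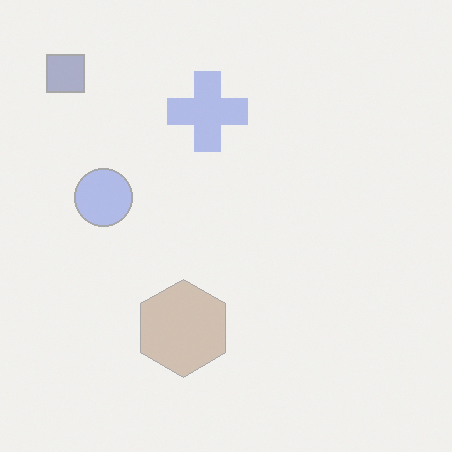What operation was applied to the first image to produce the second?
The second image is the first washed out (contrast reduced).

Tones are pushed toward mid-grey across the whole image — a global contrast change.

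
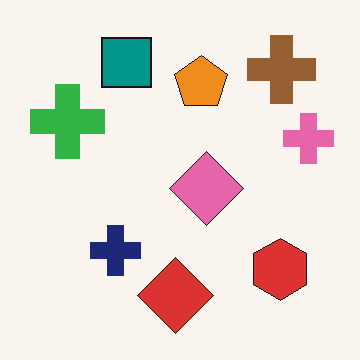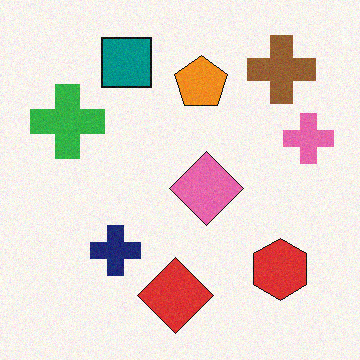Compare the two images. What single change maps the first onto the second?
The transformation is: degraded with light additive noise.

Random speckle covers the whole image, including the flat background.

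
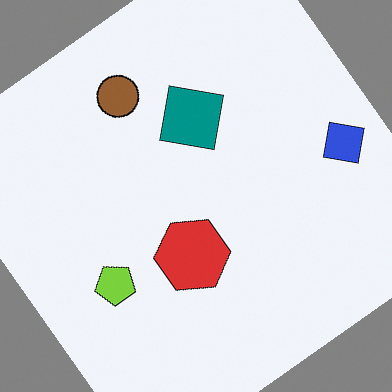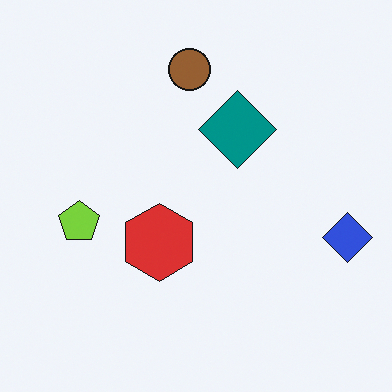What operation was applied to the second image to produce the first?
It was rotated counter-clockwise by a large amount — several tens of degrees.

Every shape is tilted by the same angle and the image corners show triangular fill wedges — a whole-image rotation by a non-right angle.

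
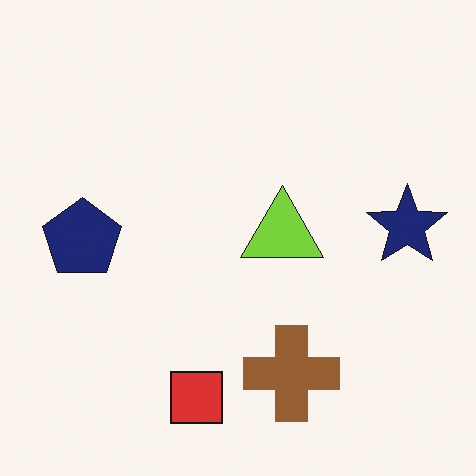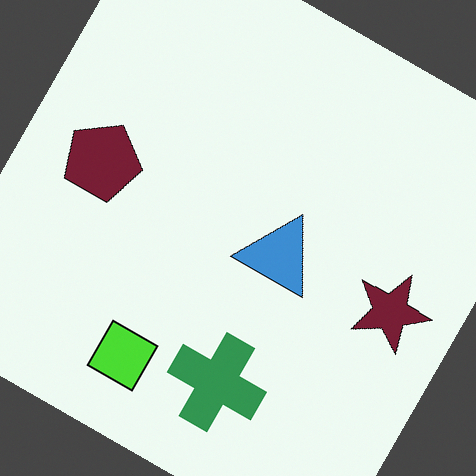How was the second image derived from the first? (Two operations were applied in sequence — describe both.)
It was hue-shifted through roughly a third of the color wheel, then rotated clockwise by a clearly visible amount.

Every shape's color has rotated by the same amount around the hue wheel — a uniform hue shift. Every shape is tilted by the same angle and the image corners show triangular fill wedges — a whole-image rotation by a non-right angle.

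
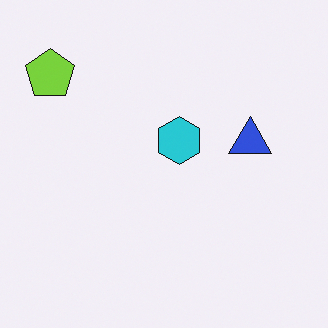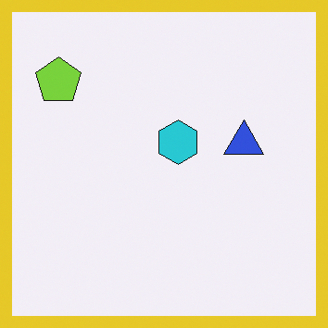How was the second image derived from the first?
It was framed with a yellow border.

A solid yellow frame runs around the edge of the second image, with the content slightly shrunk inside it.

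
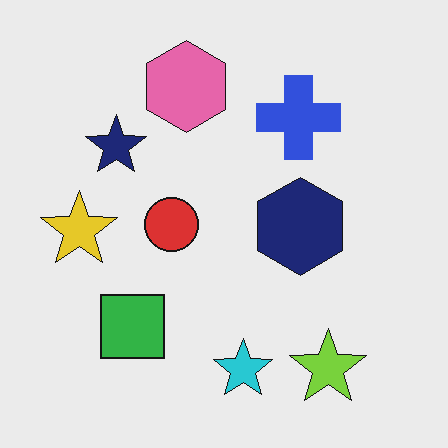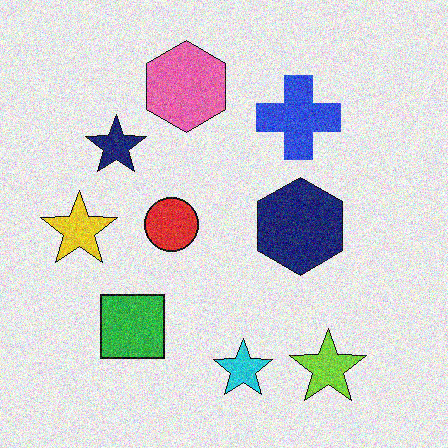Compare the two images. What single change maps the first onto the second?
The second image is the first degraded with visible gaussian noise.

Random speckle covers the whole image, including the flat background.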